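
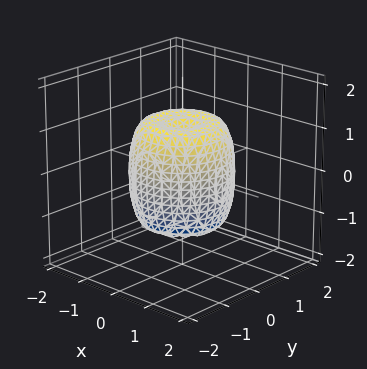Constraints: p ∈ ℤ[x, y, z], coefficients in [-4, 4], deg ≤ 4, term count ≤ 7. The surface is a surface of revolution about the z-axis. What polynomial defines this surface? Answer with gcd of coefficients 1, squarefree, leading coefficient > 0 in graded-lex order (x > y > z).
(a) deg p = 4. No degree-3 surface has this shape.
(b) By symmetry, every cross-section ⟂ z is a circle, so x, y appear only via x² + y².
(c) Against the integer gridlines: a circular section at z = -1 has radius exactly 1; the z-axis gridline crossings are at z ∈ {-1, 1}.
(d) Together with the visible shape, these determine p as stated.

2*x^4 + 4*x^2*y^2 + 2*y^4 - 2*x^2 - 2*y^2 + z^2 - 1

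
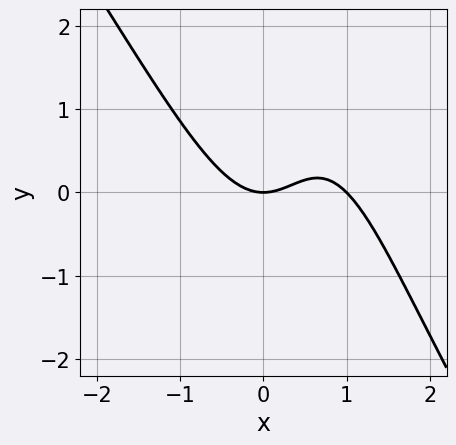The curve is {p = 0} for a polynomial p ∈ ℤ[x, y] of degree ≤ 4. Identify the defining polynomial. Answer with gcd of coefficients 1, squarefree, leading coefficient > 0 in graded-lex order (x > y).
Degree: a generic line meets the curve in up to 3 points, so deg p = 3.
Reading off the gridlines: it crosses the y-axis at the gridline y = 0; the x-axis gridline crossings are at x ∈ {0, 1}.
Fitting integer coefficients to these (and the overall shape) gives p.

3*x^3 + 2*x^2*y - 3*x^2 - 2*x*y + 3*y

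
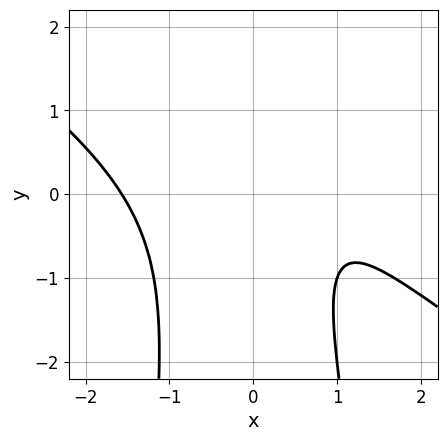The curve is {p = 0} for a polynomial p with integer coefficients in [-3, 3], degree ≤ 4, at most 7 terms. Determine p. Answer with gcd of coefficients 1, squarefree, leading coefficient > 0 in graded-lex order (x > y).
2*x^3 + 3*x^2*y + y^2 - 3*x + 3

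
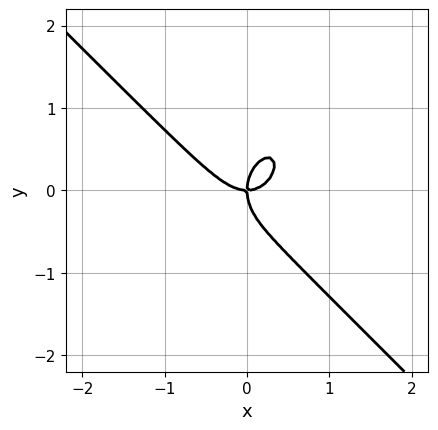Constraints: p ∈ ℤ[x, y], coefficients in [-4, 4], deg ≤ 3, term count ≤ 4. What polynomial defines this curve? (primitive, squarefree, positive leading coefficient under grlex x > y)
Degree: the shape is more complex than any degree-2 curve, so deg p = 3.
Observable constraints: it crosses the y-axis at the gridline y = 0; one x-axis crossing is at x = 0.
Assembling these constraints gives the stated polynomial.

3*x^3 + x^2*y + 2*y^3 - 2*x*y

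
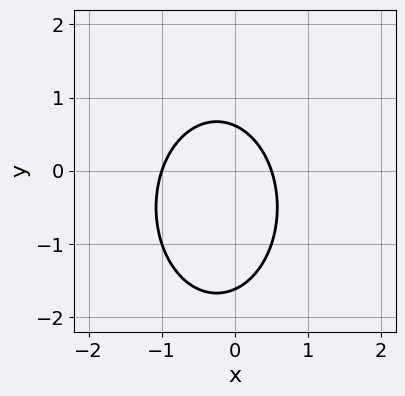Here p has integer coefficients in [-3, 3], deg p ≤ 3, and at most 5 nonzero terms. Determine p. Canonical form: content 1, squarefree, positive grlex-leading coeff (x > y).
2*x^2 + y^2 + x + y - 1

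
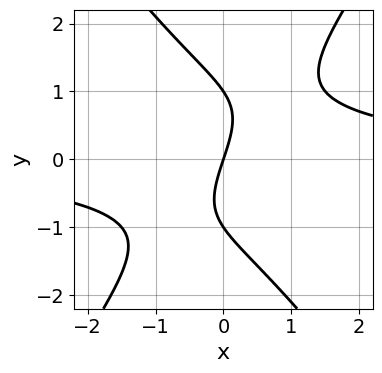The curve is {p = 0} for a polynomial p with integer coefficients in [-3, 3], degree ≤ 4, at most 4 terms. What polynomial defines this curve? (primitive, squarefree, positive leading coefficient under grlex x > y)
2*x^2*y - y^3 - 3*x + y

1. The degree is 3 — no degree-2 curve has this shape.
2. Reading off the gridlines: among the integer gridlines, it crosses the y-axis at y ∈ {-1, 0, 1}; it crosses the x-axis at the gridline x = 0.
3. Putting this together gives p.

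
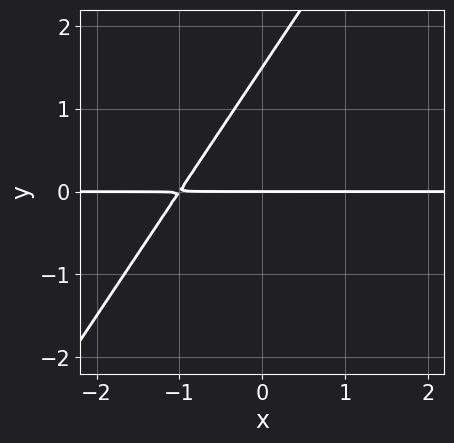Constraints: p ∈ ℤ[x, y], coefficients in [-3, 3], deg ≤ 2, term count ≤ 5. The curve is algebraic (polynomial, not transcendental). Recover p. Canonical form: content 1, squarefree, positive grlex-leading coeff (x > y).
3*x*y - 2*y^2 + 3*y

deg p = 2.
Against the integer gridlines: every point of the x-axis in the box is on the curve; it crosses the y-axis at the gridline y = 0.
Assembling these constraints gives the stated polynomial.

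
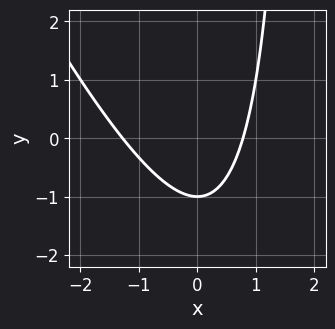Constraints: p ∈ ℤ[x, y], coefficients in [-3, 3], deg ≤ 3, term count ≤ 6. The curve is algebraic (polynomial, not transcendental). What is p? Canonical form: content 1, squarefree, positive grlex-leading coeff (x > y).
1. Degree: the shape is more complex than any degree-1 curve, so deg p = 2.
2. Observable constraints: it crosses the y-axis at the gridline y = -1.
3. Together with the visible shape, these determine p as stated.

2*x^2 + x*y + x - 2*y - 2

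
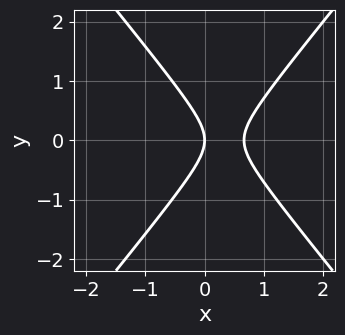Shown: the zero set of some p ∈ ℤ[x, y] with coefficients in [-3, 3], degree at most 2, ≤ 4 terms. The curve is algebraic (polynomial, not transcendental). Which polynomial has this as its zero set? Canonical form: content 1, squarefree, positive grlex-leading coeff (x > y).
3*x^2 - 2*y^2 - 2*x

deg p = 2.
Symmetries: mirror symmetry y ↦ −y ⇒ only even powers of y.
Observable constraints: one x-axis crossing is at x = 0; it meets the y-axis at y = 0 (among the integer gridlines).
These observations pin down the coefficients.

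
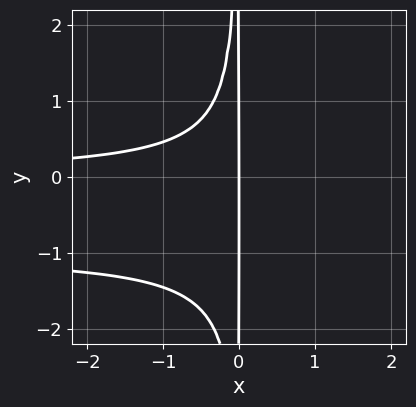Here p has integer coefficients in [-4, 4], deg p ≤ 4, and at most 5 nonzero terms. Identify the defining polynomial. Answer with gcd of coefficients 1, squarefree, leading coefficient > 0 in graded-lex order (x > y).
1. Degree: a generic line meets the curve in up to 4 points, so deg p = 4.
2. Reading off the gridlines: the visible y-axis segment lies entirely on the curve; it meets the x-axis at x = 0 (among the integer gridlines).
3. Together with the visible shape, these determine p as stated.

3*x^2*y^2 + 3*x^2*y + 2*x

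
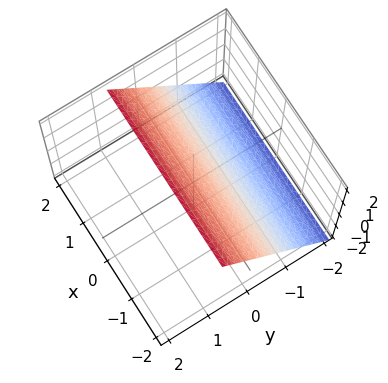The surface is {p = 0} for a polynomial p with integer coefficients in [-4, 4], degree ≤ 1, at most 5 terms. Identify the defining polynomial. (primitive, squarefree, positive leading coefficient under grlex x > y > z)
3*y - 2*z + 2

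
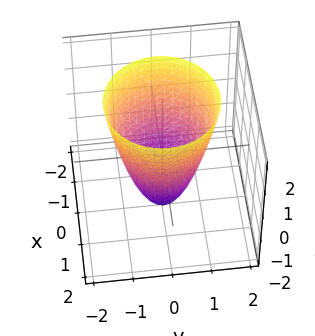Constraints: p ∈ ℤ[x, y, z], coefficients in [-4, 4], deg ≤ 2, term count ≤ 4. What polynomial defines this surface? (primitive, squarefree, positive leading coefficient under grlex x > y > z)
2*x^2 + 2*y^2 - z - 2

1. deg p = 2. No degree-1 surface has this shape.
2. By symmetry, every cross-section ⟂ z is a circle, so x, y appear only via x² + y².
3. Reading off the gridlines: it crosses the z-axis at the gridline z = -2; among the integer gridlines, it crosses the y-axis at y ∈ {-1, 1}; a circular section at z = 0 has radius exactly 1; among the integer gridlines, it crosses the x-axis at x ∈ {-1, 1}.
4. Fitting integer coefficients to these (and the overall shape) gives p.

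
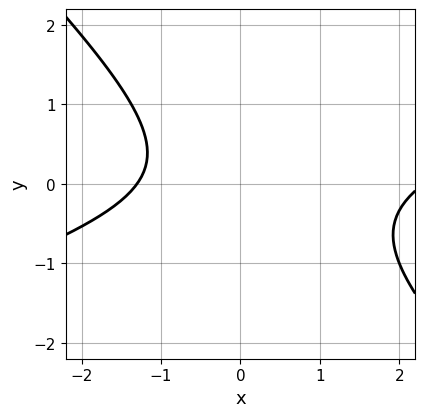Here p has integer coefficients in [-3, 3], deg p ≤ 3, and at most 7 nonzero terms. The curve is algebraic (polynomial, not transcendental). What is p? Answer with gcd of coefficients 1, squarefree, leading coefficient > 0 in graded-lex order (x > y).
First, deg p = 2.
Then, from the visible intercepts: no y-intercept at any integer in the box.
Finally, these observations pin down the coefficients.

x^2 - 2*x*y - 3*y^2 - x - 3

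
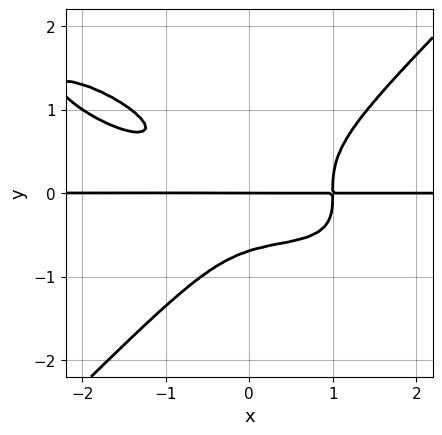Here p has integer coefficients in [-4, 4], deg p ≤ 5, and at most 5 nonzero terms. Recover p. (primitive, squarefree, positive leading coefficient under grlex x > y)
x^3*y + 2*x^2*y^2 - 3*y^4 - 2*x*y^2 - y

(a) The degree is 4 — no degree-3 curve has this shape.
(b) Observable constraints: it meets the y-axis at y = 0 (among the integer gridlines); every point of the x-axis in the box is on the curve.
(c) Fitting integer coefficients to these (and the overall shape) gives p.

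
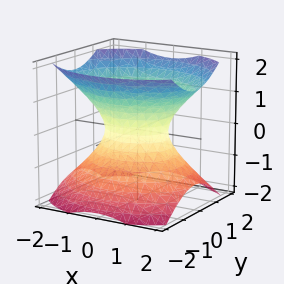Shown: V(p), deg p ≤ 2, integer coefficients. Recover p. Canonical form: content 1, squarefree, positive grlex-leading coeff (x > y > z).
First, degree: one connected sheet with a waist; a quadric, so deg p = 2.
Then, symmetries: mirror symmetry z ↦ −z ⇒ only even powers of z; mirror symmetry x ↦ −x ⇒ only even powers of x; the y ↦ −y reflection is a symmetry, so y appears only in even powers.
Next, from the axis intercepts and sections: among the integer gridlines, it crosses the x-axis at x ∈ {-1, 1}; the surface avoids every integer z-axis point in the box.
Finally, these observations pin down the coefficients.

2*x^2 + 3*y^2 - 3*z^2 - 2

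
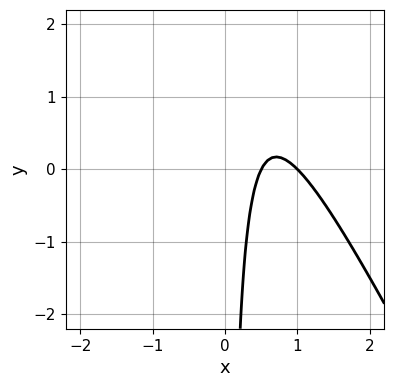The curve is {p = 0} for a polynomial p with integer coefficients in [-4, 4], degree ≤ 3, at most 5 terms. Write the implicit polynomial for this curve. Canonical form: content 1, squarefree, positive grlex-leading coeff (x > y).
(a) The degree is 2 — no degree-1 curve has this shape.
(b) From the axis intercepts and sections: it meets the x-axis at x = 1 (among the integer gridlines); the curve avoids every integer y-axis point in the box.
(c) Assembling these constraints gives the stated polynomial.

2*x^2 + x*y - 3*x + 1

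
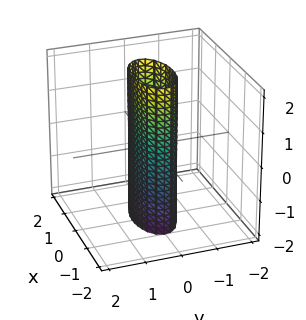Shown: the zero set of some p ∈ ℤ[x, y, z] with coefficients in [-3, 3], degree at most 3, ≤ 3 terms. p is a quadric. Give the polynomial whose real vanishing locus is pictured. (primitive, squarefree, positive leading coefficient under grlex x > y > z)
x^2 + 3*y^2 - 1

Degree: constant cross-section along one axis; a quadric, so deg p = 2.
Symmetries: it's symmetric under x → −x, forcing even powers of x; it's symmetric under z → −z, forcing even powers of z; mirror symmetry y ↦ −y ⇒ only even powers of y.
Against the integer gridlines: the x-axis gridline crossings are at x ∈ {-1, 1}; it misses every integer gridline on the z-axis.
Matching integer coefficients to the picture gives p.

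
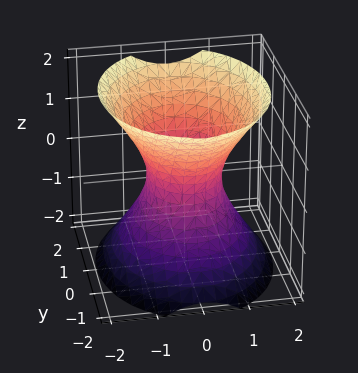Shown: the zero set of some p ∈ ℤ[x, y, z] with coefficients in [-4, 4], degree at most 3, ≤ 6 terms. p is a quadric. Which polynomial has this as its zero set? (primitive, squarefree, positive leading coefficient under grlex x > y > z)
3*x^2 + 2*y^2 - 2*z^2 - 2

Degree: an hourglass — one-sheet hyperboloid; a quadric, so deg p = 2.
Symmetries: the z ↦ −z reflection is a symmetry, so z appears only in even powers; mirror symmetry y ↦ −y ⇒ only even powers of y; mirror symmetry x ↦ −x ⇒ only even powers of x.
Checking where it meets the axes: it misses every integer gridline on the z-axis; the y-axis gridline crossings are at y ∈ {-1, 1}.
Assembling these constraints gives the stated polynomial.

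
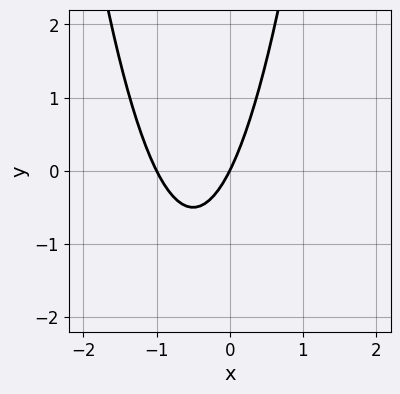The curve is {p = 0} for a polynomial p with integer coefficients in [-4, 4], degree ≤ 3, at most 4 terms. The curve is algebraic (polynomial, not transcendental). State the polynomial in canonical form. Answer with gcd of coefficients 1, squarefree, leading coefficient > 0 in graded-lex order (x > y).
2*x^2 + 2*x - y

(a) deg p = 2. No degree-1 curve has this shape.
(b) Observable constraints: among the integer gridlines, it crosses the x-axis at x ∈ {-1, 0}; one y-axis crossing is at y = 0.
(c) Putting this together gives p.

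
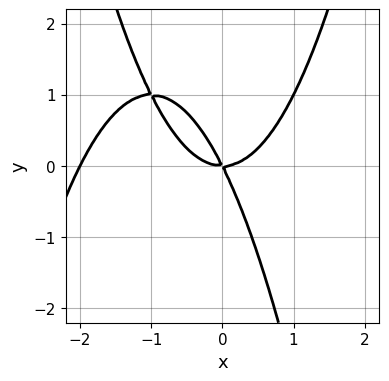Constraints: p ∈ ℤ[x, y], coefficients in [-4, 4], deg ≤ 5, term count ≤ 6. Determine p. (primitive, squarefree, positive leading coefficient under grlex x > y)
x^4 + 2*x^3 - 2*x*y - y^2

Degree: the shape is more complex than any degree-3 curve, so deg p = 4.
Against the integer gridlines: it crosses the y-axis at the gridline y = 0; the x-axis gridline crossings are at x ∈ {-2, 0}.
The integer polynomial consistent with all of this is the stated p.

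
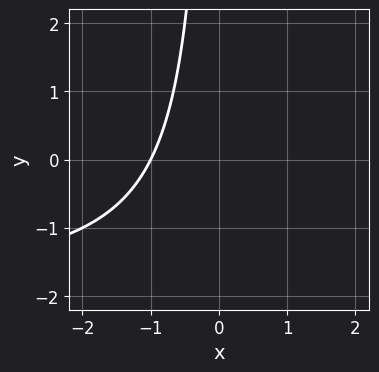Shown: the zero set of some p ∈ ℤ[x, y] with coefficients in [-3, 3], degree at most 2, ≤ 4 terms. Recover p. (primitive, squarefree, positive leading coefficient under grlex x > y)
x*y + 2*x + 2

1. The degree is 2 — a generic line meets the curve in up to 2 points.
2. Reading off the gridlines: it crosses the x-axis at the gridline x = -1; the curve avoids every integer y-axis point in the box.
3. Solving for integer coefficients yields p as stated.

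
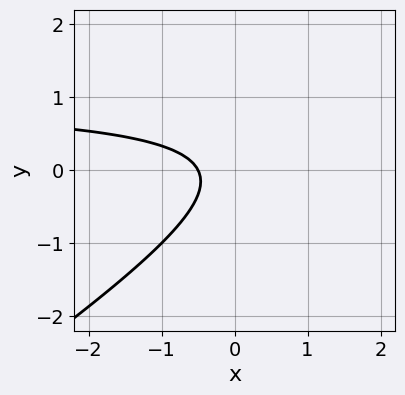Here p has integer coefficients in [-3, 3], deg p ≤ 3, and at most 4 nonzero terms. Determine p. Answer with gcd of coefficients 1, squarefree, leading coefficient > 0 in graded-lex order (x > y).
First, the degree is 2 — the shape is more complex than any degree-1 curve.
Next, observable constraints: the curve avoids every integer y-axis point in the box.
Finally, solving for integer coefficients yields p as stated.

2*x*y - 3*y^2 - 2*x - 1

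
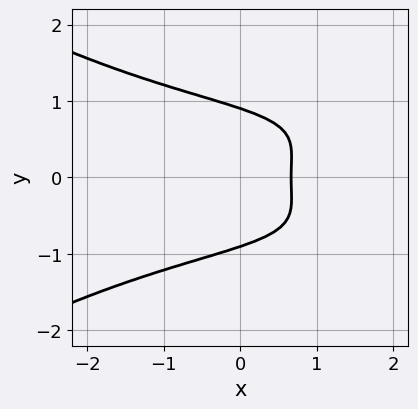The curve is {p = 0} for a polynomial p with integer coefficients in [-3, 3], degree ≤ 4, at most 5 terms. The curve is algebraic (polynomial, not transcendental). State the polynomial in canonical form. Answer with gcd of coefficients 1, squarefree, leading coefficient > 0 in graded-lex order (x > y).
The degree is 4 — the shape is more complex than any degree-3 curve.
Symmetries: mirror symmetry y ↦ −y ⇒ only even powers of y.
The integer polynomial consistent with all of this is the stated p.

x^2*y^2 - 3*y^4 - 3*x + 2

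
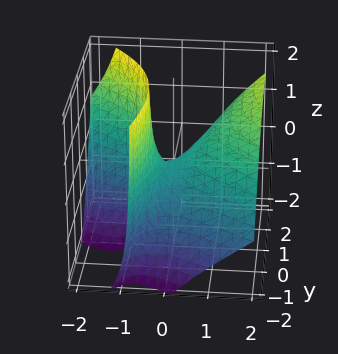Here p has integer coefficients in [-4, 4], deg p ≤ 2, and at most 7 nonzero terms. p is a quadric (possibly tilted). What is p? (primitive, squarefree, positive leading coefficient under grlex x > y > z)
2*x^2 + 2*x*y - 3*x*z - y^2 - 2*z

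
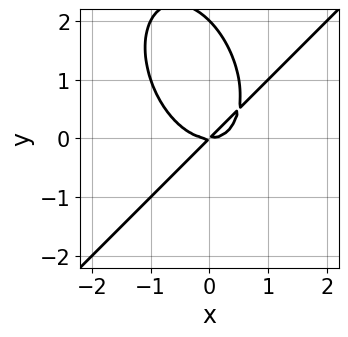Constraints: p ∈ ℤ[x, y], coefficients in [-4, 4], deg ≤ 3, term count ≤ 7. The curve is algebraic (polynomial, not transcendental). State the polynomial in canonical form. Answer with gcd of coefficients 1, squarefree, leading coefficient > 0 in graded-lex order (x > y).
2*x^3 - x^2*y - y^3 - 2*x*y + 2*y^2

First, the degree is 3 — no degree-2 curve has this shape.
Then, against the integer gridlines: the y-axis gridline crossings are at y ∈ {0, 2}; it meets the x-axis at x = 0 (among the integer gridlines).
Finally, putting this together gives p.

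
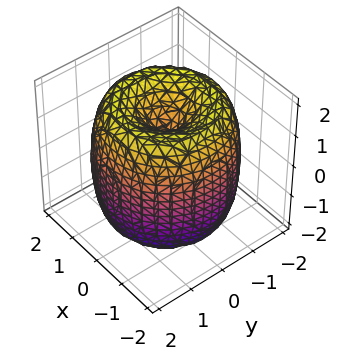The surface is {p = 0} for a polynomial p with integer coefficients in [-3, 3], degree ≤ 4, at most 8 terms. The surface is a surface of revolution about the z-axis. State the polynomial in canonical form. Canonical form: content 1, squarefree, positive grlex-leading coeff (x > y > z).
(a) Degree: a generic line meets the surface in up to 4 points, so deg p = 4.
(b) Symmetries: rotational symmetry about the z-axis ⇒ p depends on x, y only through x² + y².
(c) Observable constraints: a circular section at z = 1 has radius between 1 and 2; among the integer gridlines, it crosses the z-axis at z ∈ {-1, 1}.
(d) Putting this together gives p.

x^4 + 2*x^2*y^2 + y^4 - 3*x^2 - 3*y^2 + z^2 - 1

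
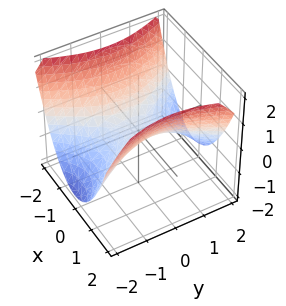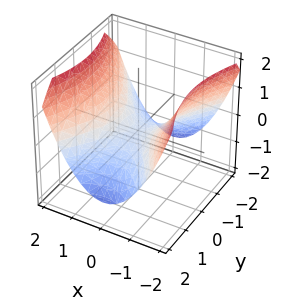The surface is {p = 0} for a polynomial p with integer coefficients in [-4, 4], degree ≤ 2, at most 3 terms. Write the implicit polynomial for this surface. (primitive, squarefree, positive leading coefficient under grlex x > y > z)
First, deg p = 2. A hyperbolic paraboloid; a quadric.
Next, symmetries: mirror symmetry y ↦ −y ⇒ only even powers of y; it's symmetric under x → −x, forcing even powers of x.
Next, against the integer gridlines: it crosses the z-axis at the gridline z = 0; one y-axis crossing is at y = 0; one x-axis crossing is at x = 0.
Finally, putting this together gives p.

2*x^2 - y^2 - 3*z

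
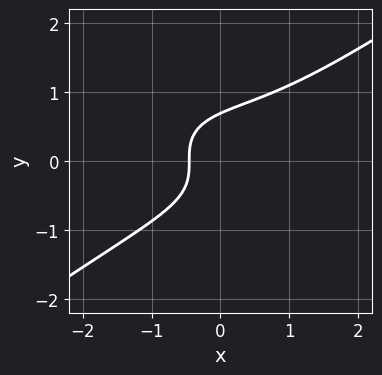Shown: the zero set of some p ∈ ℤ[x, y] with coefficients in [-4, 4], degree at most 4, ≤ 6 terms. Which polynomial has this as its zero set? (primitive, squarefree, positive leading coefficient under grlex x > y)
deg p = 3. A generic line meets the curve in up to 3 points.
The integer polynomial consistent with all of this is the stated p.

x^3 - 3*y^3 + 2*x + 1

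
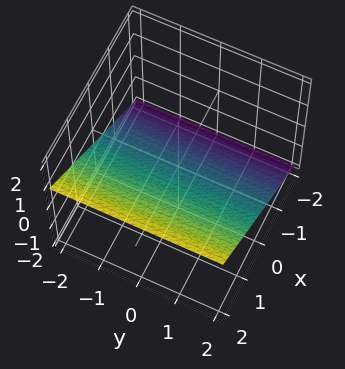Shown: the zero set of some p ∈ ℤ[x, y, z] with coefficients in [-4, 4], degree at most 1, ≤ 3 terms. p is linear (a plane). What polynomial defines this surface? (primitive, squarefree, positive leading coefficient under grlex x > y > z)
1. deg p = 1. Every cross-section is a straight line — this is a plane.
2. Observable constraints: it meets the x-axis at x = 1 (among the integer gridlines); the surface avoids every integer y-axis point in the box.
3. The integer polynomial consistent with all of this is the stated p.

2*x - 3*z - 2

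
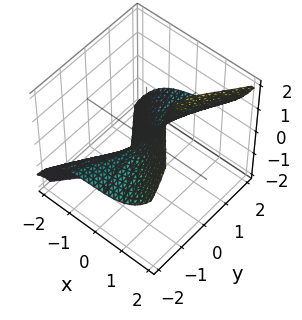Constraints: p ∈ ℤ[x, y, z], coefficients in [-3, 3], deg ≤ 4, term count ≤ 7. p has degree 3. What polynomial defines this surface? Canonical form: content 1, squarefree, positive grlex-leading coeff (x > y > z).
First, deg p = 3. A generic line meets the surface in up to 3 points.
Next, observable constraints: one x-axis crossing is at x = 0; every point of the y-axis in the box is on the surface.
Finally, matching integer coefficients to the picture gives p.

2*x^3 - 3*y^2*z + x*y + 3*x - 2*z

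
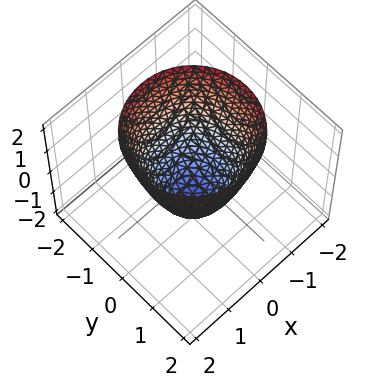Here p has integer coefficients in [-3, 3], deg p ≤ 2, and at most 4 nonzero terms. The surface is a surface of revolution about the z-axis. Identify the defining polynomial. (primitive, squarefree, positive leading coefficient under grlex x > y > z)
3*x^2 + 3*y^2 - 2*z - 3

(a) The degree is 2 — the shape is more complex than any degree-1 surface.
(b) Symmetries: the z-axis is an axis of rotation, so x and y enter only as x² + y².
(c) Reading off the gridlines: among the integer gridlines, it crosses the x-axis at x ∈ {-1, 1}; among the integer gridlines, it crosses the y-axis at y ∈ {-1, 1}; a circular section at z = 1 has radius between 1 and 2.
(d) Solving for integer coefficients yields p as stated.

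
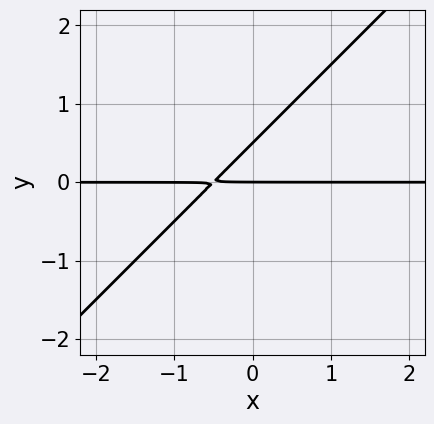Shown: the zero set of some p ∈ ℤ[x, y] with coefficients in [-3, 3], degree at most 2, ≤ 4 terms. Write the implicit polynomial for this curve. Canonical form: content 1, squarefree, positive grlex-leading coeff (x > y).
2*x*y - 2*y^2 + y

(a) Degree: a generic line meets the curve in up to 2 points, so deg p = 2.
(b) Against the integer gridlines: the visible x-axis segment lies entirely on the curve; one y-axis crossing is at y = 0.
(c) Assembling these constraints gives the stated polynomial.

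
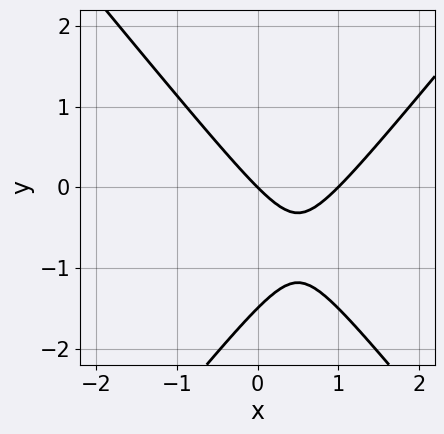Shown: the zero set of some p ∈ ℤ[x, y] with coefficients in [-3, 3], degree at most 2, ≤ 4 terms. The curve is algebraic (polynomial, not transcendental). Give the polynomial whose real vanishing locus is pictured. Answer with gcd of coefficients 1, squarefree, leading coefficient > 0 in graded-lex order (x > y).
3*x^2 - 2*y^2 - 3*x - 3*y

deg p = 2. The shape is more complex than any degree-1 curve.
From the visible intercepts: among the integer gridlines, it crosses the x-axis at x ∈ {0, 1}; it meets the y-axis at y = 0 (among the integer gridlines).
The integer polynomial consistent with all of this is the stated p.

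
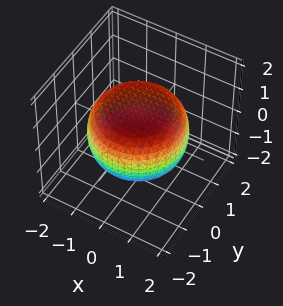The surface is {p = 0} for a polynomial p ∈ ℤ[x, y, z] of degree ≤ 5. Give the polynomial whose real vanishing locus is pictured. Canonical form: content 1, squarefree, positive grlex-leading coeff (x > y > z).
(a) deg p = 4.
(b) Symmetries: the z-axis is an axis of rotation, so x and y enter only as x² + y².
(c) From the axis intercepts and sections: a circular section at z = -1 has radius exactly 1; the z-axis gridline crossings are at z ∈ {-1, 1}.
(d) These observations pin down the coefficients.

x^4 + 2*x^2*y^2 + y^4 - x^2 - y^2 + 3*z^2 - 3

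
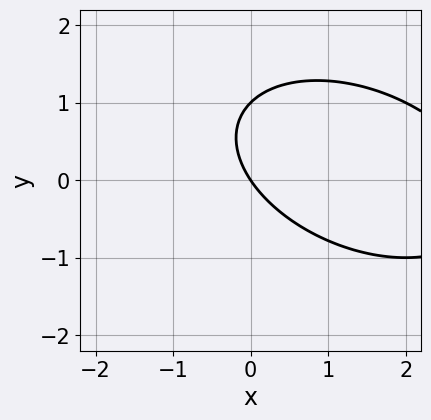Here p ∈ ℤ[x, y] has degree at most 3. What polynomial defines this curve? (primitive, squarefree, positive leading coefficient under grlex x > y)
x^2 + x*y + 2*y^2 - 3*x - 2*y

The degree is 2 — no degree-1 curve has this shape.
From the visible intercepts: among the integer gridlines, it crosses the y-axis at y ∈ {0, 1}; it crosses the x-axis at the gridline x = 0.
These observations pin down the coefficients.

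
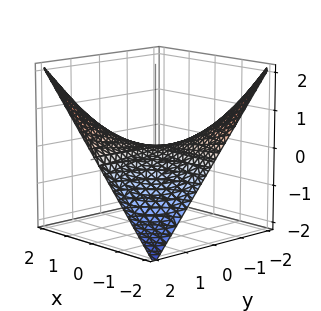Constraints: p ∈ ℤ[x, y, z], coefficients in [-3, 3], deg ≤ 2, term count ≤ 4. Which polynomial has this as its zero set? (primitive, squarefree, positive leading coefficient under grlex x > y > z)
Degree: a hyperbolic paraboloid; a quadric, so deg p = 2.
Against the integer gridlines: it crosses the z-axis at the gridline z = 0; every point of the y-axis in the box is on the surface; the visible x-axis segment lies entirely on the surface.
Assembling these constraints gives the stated polynomial.

x*y - 2*z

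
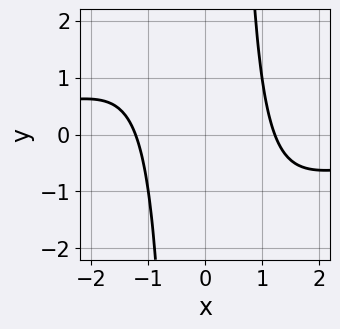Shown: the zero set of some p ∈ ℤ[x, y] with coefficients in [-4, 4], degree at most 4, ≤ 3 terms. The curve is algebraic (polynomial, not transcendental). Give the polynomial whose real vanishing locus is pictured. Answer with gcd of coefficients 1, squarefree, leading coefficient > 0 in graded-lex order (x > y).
(a) deg p = 4.
(b) Against the integer gridlines: it misses every integer gridline on the y-axis.
(c) Solving for integer coefficients yields p as stated.

x^3*y + 2*x^2 - 3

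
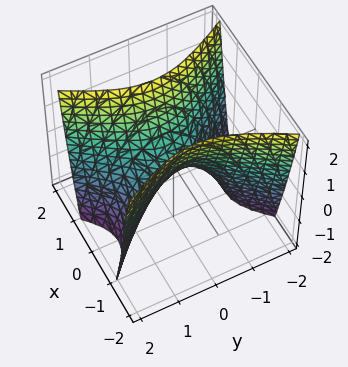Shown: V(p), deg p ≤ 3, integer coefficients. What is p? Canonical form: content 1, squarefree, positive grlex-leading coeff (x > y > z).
2*x^2 - y^2 - z

deg p = 2. A saddle surface; a quadric.
Symmetries: mirror symmetry x ↦ −x ⇒ only even powers of x; mirror symmetry y ↦ −y ⇒ only even powers of y.
From the visible intercepts: it meets the z-axis at z = 0 (among the integer gridlines); one y-axis crossing is at y = 0.
The integer polynomial consistent with all of this is the stated p.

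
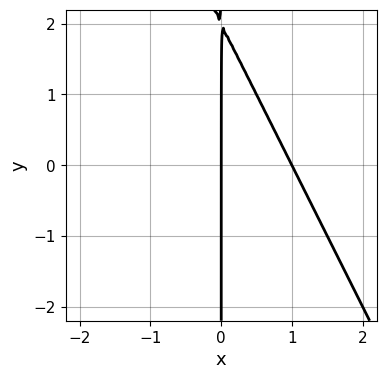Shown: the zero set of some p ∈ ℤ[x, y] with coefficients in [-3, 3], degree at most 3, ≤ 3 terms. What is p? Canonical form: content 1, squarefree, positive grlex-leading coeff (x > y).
First, the degree is 2 — a generic line meets the curve in up to 2 points.
Next, reading off the gridlines: the visible y-axis segment lies entirely on the curve; among the integer gridlines, it crosses the x-axis at x ∈ {0, 1}.
Finally, fitting integer coefficients to these (and the overall shape) gives p.

2*x^2 + x*y - 2*x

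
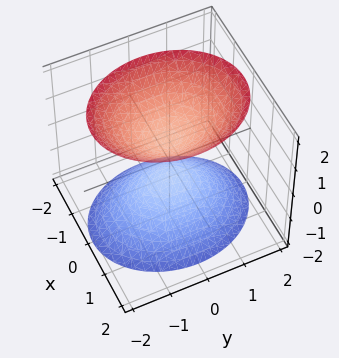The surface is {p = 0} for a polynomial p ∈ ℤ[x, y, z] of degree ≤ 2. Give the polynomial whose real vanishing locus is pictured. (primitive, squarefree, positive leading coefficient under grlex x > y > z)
(a) The picture has 2 separate pieces. They look like related sheets of one shape, so recover p as a whole.
(b) deg p = 2. Two sheets facing apart; a quadric.
(c) Symmetries: mirror symmetry x ↦ −x ⇒ only even powers of x; mirror symmetry y ↦ −y ⇒ only even powers of y; mirror symmetry z ↦ −z ⇒ only even powers of z.
(d) Checking where it meets the axes: it misses every integer gridline on the y-axis; it misses every integer gridline on the x-axis.
(e) Assembling these constraints gives the stated polynomial.

3*x^2 + 2*y^2 - 2*z^2 + 1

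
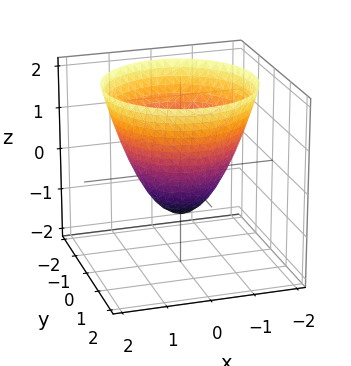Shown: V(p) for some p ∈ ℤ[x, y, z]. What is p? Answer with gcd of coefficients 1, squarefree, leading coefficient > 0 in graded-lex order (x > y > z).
x^2 + y^2 - z - 1

(a) Degree: the shape is more complex than any degree-1 surface, so deg p = 2.
(b) Symmetries: rotational symmetry about the z-axis ⇒ p depends on x, y only through x² + y².
(c) From the visible intercepts: among the integer gridlines, it crosses the x-axis at x ∈ {-1, 1}; it meets the z-axis at z = -1 (among the integer gridlines); the y-axis gridline crossings are at y ∈ {-1, 1}; a circular section at z = 1 has radius between 1 and 2.
(d) Fitting integer coefficients to these (and the overall shape) gives p.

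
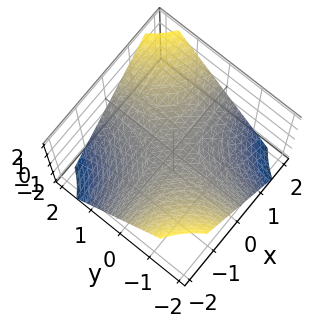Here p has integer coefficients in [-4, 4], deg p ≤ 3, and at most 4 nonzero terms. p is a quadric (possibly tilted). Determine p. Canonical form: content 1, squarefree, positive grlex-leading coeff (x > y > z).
2*x*y - 3*z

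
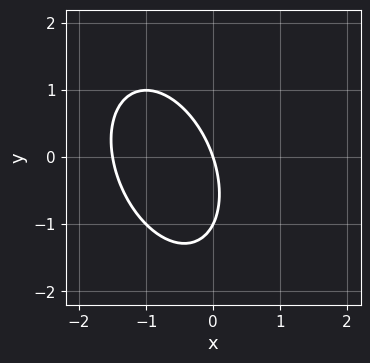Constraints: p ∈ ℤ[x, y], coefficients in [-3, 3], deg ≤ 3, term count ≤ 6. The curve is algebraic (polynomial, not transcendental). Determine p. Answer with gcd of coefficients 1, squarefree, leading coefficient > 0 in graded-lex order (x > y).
1. deg p = 2. A generic line meets the curve in up to 2 points.
2. Observable constraints: it crosses the x-axis at the gridline x = 0; among the integer gridlines, it crosses the y-axis at y ∈ {-1, 0}.
3. Assembling these constraints gives the stated polynomial.

2*x^2 + x*y + y^2 + 3*x + y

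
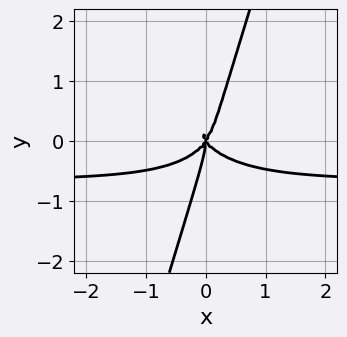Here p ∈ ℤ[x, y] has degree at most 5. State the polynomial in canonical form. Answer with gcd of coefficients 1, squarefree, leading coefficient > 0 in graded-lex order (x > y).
1. deg p = 4. The shape is more complex than any degree-3 curve.
2. Observable constraints: it meets the y-axis at y = 0 (among the integer gridlines); one x-axis crossing is at x = 0.
3. Solving for integer coefficients yields p as stated.

3*x^3*y + 3*x*y^3 - y^4 + 2*x^3 - x*y^2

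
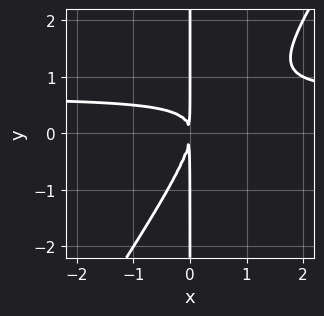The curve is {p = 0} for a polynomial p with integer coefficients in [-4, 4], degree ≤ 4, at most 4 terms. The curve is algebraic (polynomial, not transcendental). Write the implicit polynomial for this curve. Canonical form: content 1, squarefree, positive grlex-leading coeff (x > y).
1. The degree is 3 — no degree-2 curve has this shape.
2. Checking where it meets the axes: the visible y-axis segment lies entirely on the curve.
3. Together with the visible shape, these determine p as stated.

3*x^2*y - 2*x*y^2 - 2*x^2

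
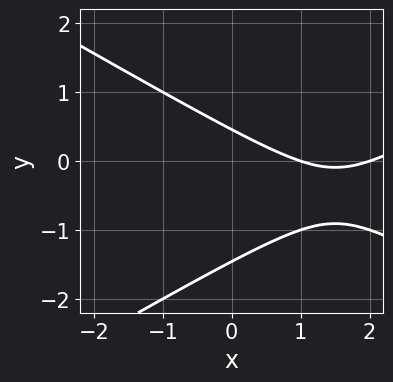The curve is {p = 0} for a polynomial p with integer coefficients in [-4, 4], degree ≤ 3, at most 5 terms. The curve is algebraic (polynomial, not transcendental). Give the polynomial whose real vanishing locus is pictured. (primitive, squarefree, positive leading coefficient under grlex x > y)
x^2 - 3*y^2 - 3*x - 3*y + 2

First, deg p = 2. A generic line meets the curve in up to 2 points.
Then, from the axis intercepts and sections: among the integer gridlines, it crosses the x-axis at x ∈ {1, 2}.
Finally, the integer polynomial consistent with all of this is the stated p.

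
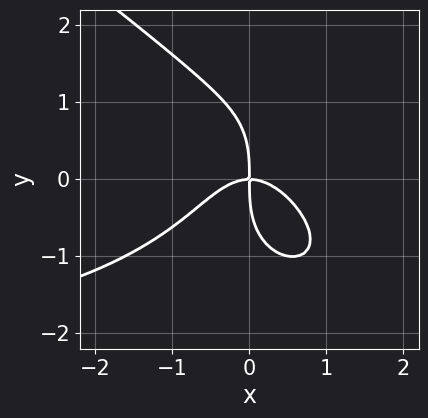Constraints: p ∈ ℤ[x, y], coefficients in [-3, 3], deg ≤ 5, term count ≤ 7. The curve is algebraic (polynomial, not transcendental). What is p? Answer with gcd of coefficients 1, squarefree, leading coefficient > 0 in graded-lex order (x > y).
x^3*y + x^2*y^2 + y^4 + 3*x^3 + 3*x*y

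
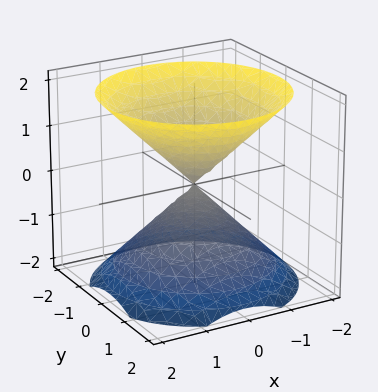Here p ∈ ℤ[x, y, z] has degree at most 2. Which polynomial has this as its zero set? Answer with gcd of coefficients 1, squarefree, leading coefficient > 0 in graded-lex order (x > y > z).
x^2 + y^2 - z^2

First, I count 2 distinct pieces. Treating them together as one polynomial.
Next, deg p = 2. Two nappes meeting at a single point; a quadric.
Next, symmetries: every cross-section ⟂ z is a circle, so x, y appear only via x² + y²; mirror symmetry z ↦ −z ⇒ only even powers of z.
Then, checking where it meets the axes: a circular section at z = 1 has radius exactly 1; one x-axis crossing is at x = 0; it meets the y-axis at y = 0 (among the integer gridlines); one z-axis crossing is at z = 0.
Finally, matching integer coefficients to the picture gives p.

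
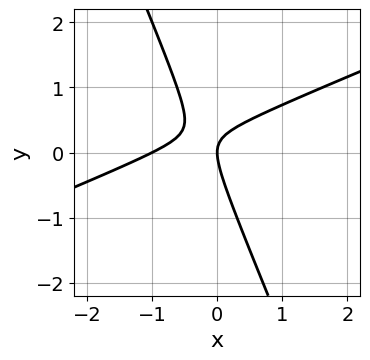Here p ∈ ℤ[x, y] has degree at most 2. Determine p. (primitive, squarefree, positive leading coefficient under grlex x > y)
(a) deg p = 2. No degree-1 curve has this shape.
(b) Checking where it meets the axes: it meets the y-axis at y = 0 (among the integer gridlines); the x-axis gridline crossings are at x ∈ {-1, 0}.
(c) Assembling these constraints gives the stated polynomial.

x^2 - 2*x*y - y^2 + x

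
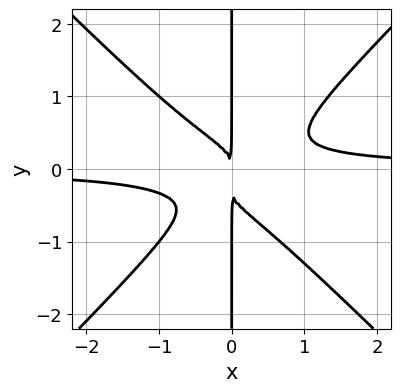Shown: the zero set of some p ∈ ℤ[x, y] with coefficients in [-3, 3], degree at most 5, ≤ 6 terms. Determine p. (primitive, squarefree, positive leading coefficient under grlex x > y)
3*x^3*y - 3*x*y^3 - x*y^2 - x^2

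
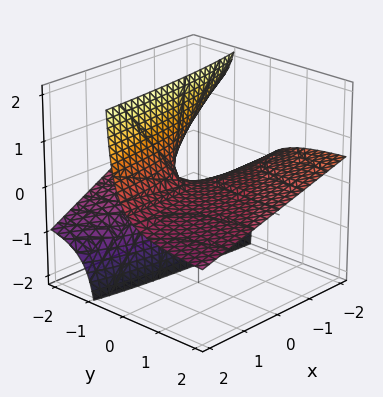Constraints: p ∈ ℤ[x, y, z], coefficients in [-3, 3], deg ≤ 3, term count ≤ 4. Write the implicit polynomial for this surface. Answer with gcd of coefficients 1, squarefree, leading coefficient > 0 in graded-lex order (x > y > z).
Degree: the shape is more complex than any degree-1 surface, so deg p = 2.
Against the integer gridlines: it crosses the z-axis at the gridline z = 0; the visible x-axis segment lies entirely on the surface; every point of the y-axis in the box is on the surface.
The integer polynomial consistent with all of this is the stated p.

x*y + 3*y*z + 2*z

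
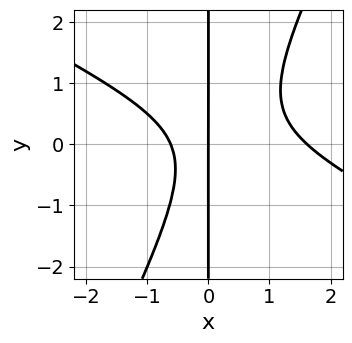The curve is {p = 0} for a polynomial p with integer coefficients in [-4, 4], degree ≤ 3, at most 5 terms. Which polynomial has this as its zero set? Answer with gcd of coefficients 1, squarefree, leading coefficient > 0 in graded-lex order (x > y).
1. The degree is 3 — no degree-2 curve has this shape.
2. From the visible intercepts: it meets the x-axis at x = 0 (among the integer gridlines); the visible y-axis segment lies entirely on the curve.
3. Together with the visible shape, these determine p as stated.

2*x^3 + 3*x^2*y - 2*x*y^2 - 2*x^2 - 2*x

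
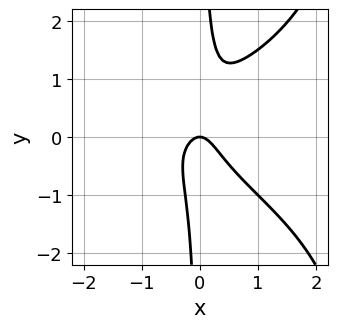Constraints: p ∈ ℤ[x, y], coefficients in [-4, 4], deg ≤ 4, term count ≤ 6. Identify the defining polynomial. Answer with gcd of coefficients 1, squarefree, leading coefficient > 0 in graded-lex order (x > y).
x^2*y^2 - 3*x*y^2 + 3*x^2 + y

1. Degree: a generic line meets the curve in up to 4 points, so deg p = 4.
2. Against the integer gridlines: it meets the y-axis at y = 0 (among the integer gridlines); it crosses the x-axis at the gridline x = 0.
3. The integer polynomial consistent with all of this is the stated p.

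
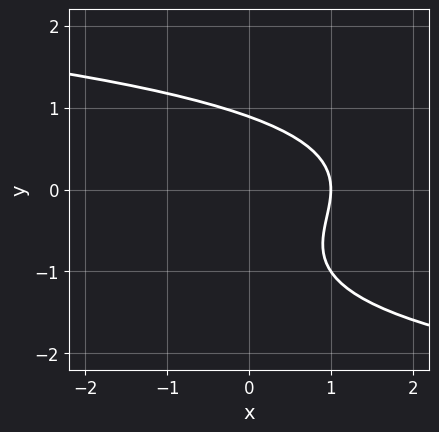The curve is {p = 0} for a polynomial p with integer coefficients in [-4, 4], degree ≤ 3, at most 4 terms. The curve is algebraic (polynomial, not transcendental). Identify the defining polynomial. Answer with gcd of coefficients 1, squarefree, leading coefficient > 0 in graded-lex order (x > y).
2*y^3 + 2*y^2 + 3*x - 3

First, degree: the shape is more complex than any degree-2 curve, so deg p = 3.
Then, from the axis intercepts and sections: one x-axis crossing is at x = 1.
Finally, the integer polynomial consistent with all of this is the stated p.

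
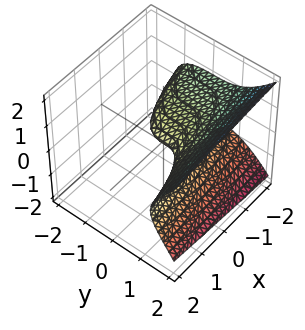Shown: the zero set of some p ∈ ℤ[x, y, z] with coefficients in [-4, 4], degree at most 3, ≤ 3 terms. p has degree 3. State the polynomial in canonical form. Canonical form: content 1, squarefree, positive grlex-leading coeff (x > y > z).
Degree: the shape is more complex than any degree-2 surface, so deg p = 3.
Reading off the gridlines: one x-axis crossing is at x = 0; one z-axis crossing is at z = 0; it crosses the y-axis at the gridline y = 0.
Solving for integer coefficients yields p as stated.

y^3 - 3*z^2 - x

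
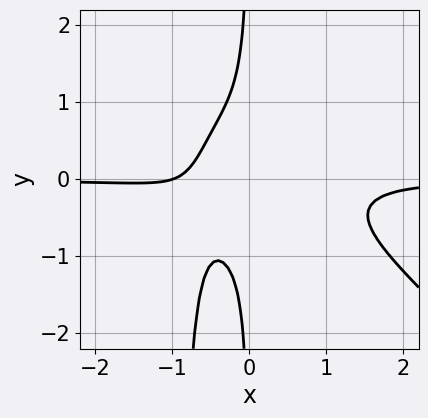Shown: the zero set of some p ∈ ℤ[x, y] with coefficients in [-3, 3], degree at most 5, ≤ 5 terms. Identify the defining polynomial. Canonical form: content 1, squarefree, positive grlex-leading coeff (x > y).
First, deg p = 4.
Then, reading off the gridlines: it crosses the x-axis at the gridline x = -1; it misses every integer gridline on the y-axis.
Finally, these observations pin down the coefficients.

3*x^3*y + 3*x^2*y^2 + 3*x*y^2 + x + 1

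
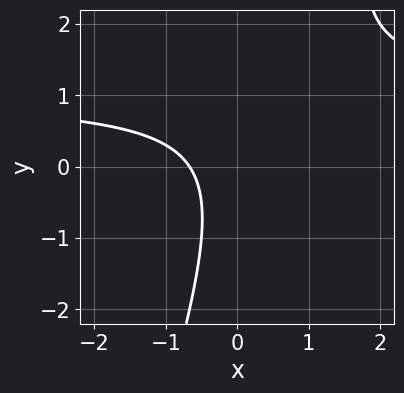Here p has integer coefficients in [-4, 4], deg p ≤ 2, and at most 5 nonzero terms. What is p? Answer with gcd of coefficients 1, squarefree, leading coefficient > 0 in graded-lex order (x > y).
3*x*y - y^2 - 3*x - 2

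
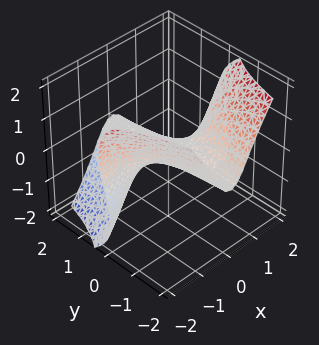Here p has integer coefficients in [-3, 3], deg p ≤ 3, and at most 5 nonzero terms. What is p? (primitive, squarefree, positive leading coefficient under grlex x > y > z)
2*x^2*y - x^2*z + z^3 + 2*z

First, degree: no degree-2 surface has this shape, so deg p = 3.
Then, from the visible intercepts: every point of the y-axis in the box is on the surface; it meets the z-axis at z = 0 (among the integer gridlines); the visible x-axis segment lies entirely on the surface.
Finally, fitting integer coefficients to these (and the overall shape) gives p.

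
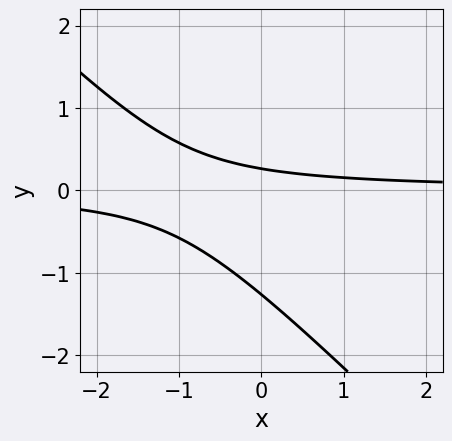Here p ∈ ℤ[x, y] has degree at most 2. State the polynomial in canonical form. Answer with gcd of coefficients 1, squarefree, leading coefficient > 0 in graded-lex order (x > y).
3*x*y + 3*y^2 + 3*y - 1

1. The degree is 2 — the shape is more complex than any degree-1 curve.
2. Observable constraints: the curve avoids every integer x-axis point in the box.
3. Together with the visible shape, these determine p as stated.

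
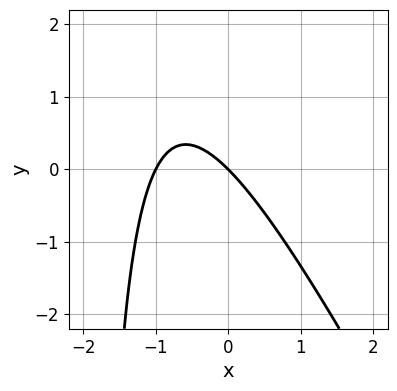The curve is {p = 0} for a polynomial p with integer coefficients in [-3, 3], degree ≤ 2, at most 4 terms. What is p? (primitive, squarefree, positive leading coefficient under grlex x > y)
2*x^2 + x*y + 2*x + 2*y

1. Degree: the shape is more complex than any degree-1 curve, so deg p = 2.
2. Checking where it meets the axes: among the integer gridlines, it crosses the x-axis at x ∈ {-1, 0}; it crosses the y-axis at the gridline y = 0.
3. Together with the visible shape, these determine p as stated.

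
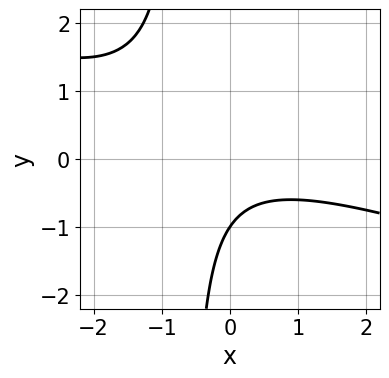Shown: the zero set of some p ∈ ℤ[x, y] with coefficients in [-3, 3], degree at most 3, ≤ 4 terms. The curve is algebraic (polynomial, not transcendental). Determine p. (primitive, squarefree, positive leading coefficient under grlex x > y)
x^2 + 3*x*y + 2*y + 2

First, the degree is 2 — a generic line meets the curve in up to 2 points.
Next, reading off the gridlines: one y-axis crossing is at y = -1; no x-intercept at any integer in the box.
Finally, assembling these constraints gives the stated polynomial.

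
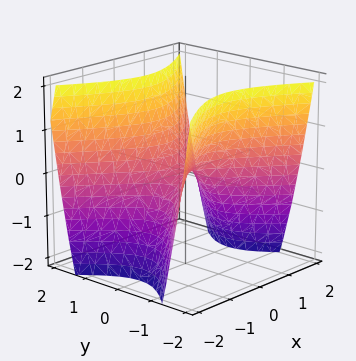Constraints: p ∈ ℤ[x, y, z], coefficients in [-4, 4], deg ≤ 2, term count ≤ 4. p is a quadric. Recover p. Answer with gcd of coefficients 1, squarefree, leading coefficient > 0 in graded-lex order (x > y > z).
2*x^2 - 3*y^2 + 2*z

First, deg p = 2. A hyperbolic paraboloid; a quadric.
Then, symmetries: the y ↦ −y reflection is a symmetry, so y appears only in even powers; mirror symmetry x ↦ −x ⇒ only even powers of x.
Next, reading off the gridlines: one x-axis crossing is at x = 0; it meets the z-axis at z = 0 (among the integer gridlines); it crosses the y-axis at the gridline y = 0.
Finally, matching integer coefficients to the picture gives p.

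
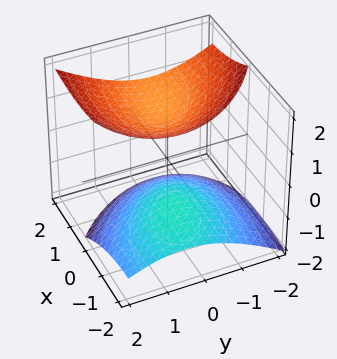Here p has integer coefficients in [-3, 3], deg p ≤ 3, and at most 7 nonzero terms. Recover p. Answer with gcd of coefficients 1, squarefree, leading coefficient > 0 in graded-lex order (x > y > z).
(a) I count 2 distinct pieces.
(b) The degree is 2 — no degree-1 surface has this shape.
(c) Against the integer gridlines: the surface avoids every integer y-axis point in the box; among the integer gridlines, it crosses the z-axis at z ∈ {-1, 1}; it misses every integer gridline on the x-axis.
(d) Together with the visible shape, these determine p as stated.

x^2 + x*y - 2*x*z + 2*y^2 - 3*z^2 + 3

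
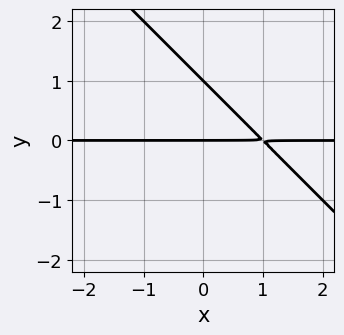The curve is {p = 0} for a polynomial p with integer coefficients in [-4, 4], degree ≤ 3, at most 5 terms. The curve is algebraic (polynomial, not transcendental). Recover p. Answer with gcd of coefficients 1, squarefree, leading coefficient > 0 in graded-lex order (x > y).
(a) deg p = 2. The shape is more complex than any degree-1 curve.
(b) Against the integer gridlines: the visible x-axis segment lies entirely on the curve; among the integer gridlines, it crosses the y-axis at y ∈ {0, 1}.
(c) Together with the visible shape, these determine p as stated.

x*y + y^2 - y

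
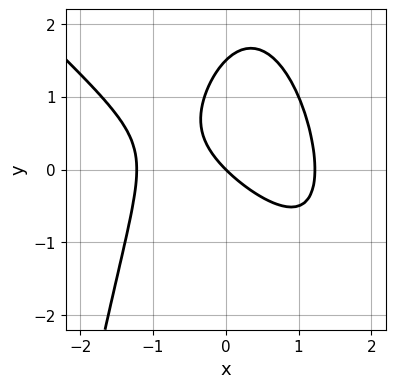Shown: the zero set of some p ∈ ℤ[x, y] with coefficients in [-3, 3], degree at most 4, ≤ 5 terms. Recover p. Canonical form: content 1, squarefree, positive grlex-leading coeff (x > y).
2*x^3 + 2*x^2*y + 2*y^2 - 3*x - 3*y

The degree is 3 — a generic line meets the curve in up to 3 points.
From the visible intercepts: it meets the y-axis at y = 0 (among the integer gridlines); one x-axis crossing is at x = 0.
These observations pin down the coefficients.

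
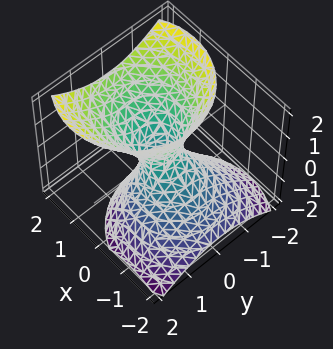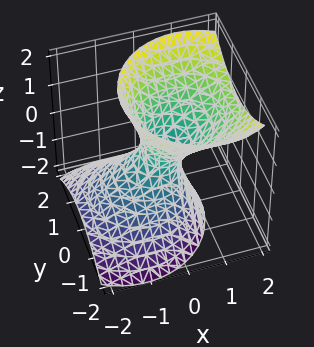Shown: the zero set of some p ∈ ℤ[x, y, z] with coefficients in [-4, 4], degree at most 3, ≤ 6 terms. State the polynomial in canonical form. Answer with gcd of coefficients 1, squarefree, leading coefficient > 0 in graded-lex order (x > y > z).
The degree is 2 — the shape is more complex than any degree-1 surface.
Reading off the gridlines: the surface avoids every integer z-axis point in the box.
Fitting integer coefficients to these (and the overall shape) gives p.

3*x^2 - 3*x*z + 3*y^2 - 2*z^2 - 1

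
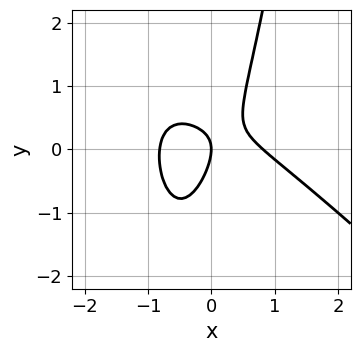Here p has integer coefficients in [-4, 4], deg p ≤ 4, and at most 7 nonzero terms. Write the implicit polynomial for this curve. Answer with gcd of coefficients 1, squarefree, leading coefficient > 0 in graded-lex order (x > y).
1. The degree is 3 — no degree-2 curve has this shape.
2. Checking where it meets the axes: it meets the x-axis at x = 0 (among the integer gridlines); it meets the y-axis at y = 0 (among the integer gridlines).
3. Putting this together gives p.

3*x^3 + 3*x^2*y + 3*x*y - 2*y^2 - 2*x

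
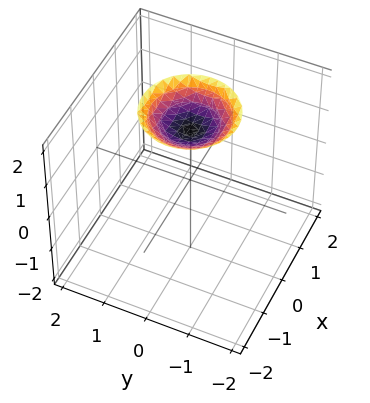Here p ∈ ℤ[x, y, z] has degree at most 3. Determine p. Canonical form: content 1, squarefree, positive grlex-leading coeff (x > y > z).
x^2 + y^2 - 2*z + 3

First, deg p = 2. The shape is more complex than any degree-1 surface.
Next, symmetry: the z-axis is an axis of rotation, so x and y enter only as x² + y².
Then, against the integer gridlines: no x-intercept at any integer in the box; no y-intercept at any integer in the box; a circular section at z = 2 has radius exactly 1.
Finally, assembling these constraints gives the stated polynomial.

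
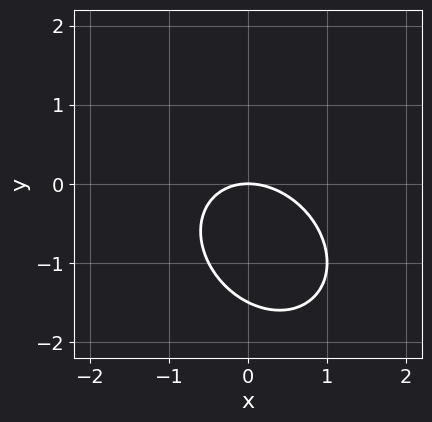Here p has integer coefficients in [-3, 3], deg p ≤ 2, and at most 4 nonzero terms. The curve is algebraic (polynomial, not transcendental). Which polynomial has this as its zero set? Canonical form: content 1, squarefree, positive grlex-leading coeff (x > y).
2*x^2 + x*y + 2*y^2 + 3*y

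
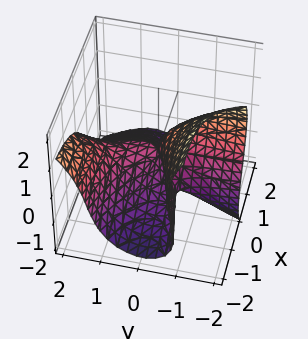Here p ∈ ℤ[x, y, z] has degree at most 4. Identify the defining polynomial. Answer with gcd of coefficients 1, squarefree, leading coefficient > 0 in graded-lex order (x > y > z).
2*x*y^2 + z^3 + x^2 - x*y + 2*y*z

First, degree: no degree-2 surface has this shape, so deg p = 3.
Next, against the integer gridlines: the visible y-axis segment lies entirely on the surface; one z-axis crossing is at z = 0; one x-axis crossing is at x = 0.
Finally, matching integer coefficients to the picture gives p.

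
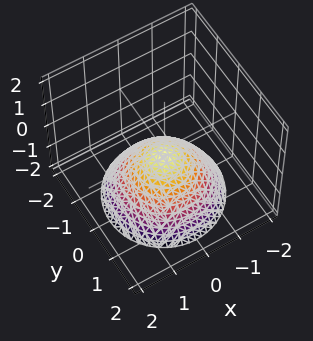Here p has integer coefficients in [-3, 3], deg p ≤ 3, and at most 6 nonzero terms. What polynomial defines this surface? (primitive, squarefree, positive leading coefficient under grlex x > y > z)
First, degree: a generic line meets the surface in up to 2 points, so deg p = 2.
Then, by symmetry, every cross-section ⟂ z is a circle, so x, y appear only via x² + y².
Then, from the axis intercepts and sections: a circular section at z = -1 has radius exactly 1; the surface avoids every integer x-axis point in the box; the surface avoids every integer y-axis point in the box.
Finally, together with the visible shape, these determine p as stated.

2*x^2 + 2*y^2 + 3*z + 1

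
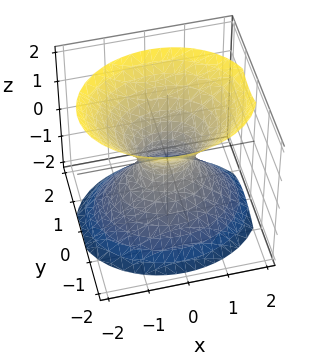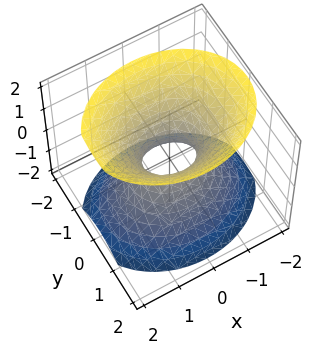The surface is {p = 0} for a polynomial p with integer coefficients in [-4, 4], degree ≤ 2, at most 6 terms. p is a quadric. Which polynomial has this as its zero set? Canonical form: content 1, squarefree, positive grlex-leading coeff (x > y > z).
The degree is 2 — one connected sheet with a waist; a quadric.
Symmetries: it's symmetric under x → −x, forcing even powers of x; it's symmetric under y → −y, forcing even powers of y; it's symmetric under z → −z, forcing even powers of z.
Reading off the gridlines: no z-intercept at any integer in the box.
Assembling these constraints gives the stated polynomial.

2*x^2 + 3*y^2 - 2*z^2 - 1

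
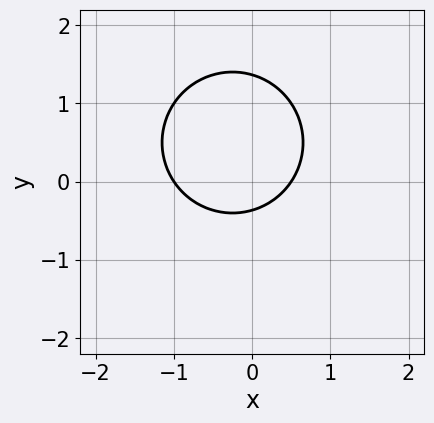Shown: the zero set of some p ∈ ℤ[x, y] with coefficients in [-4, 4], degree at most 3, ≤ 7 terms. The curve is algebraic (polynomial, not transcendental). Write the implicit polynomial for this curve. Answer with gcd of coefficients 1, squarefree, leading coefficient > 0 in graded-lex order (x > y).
2*x^2 + 2*y^2 + x - 2*y - 1

Degree: no degree-1 curve has this shape, so deg p = 2.
Observable constraints: it crosses the x-axis at the gridline x = -1.
Together with the visible shape, these determine p as stated.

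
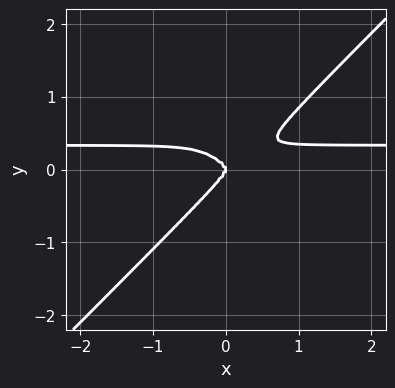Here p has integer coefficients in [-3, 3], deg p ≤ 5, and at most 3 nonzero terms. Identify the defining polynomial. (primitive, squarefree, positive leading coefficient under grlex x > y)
3*x^3*y - 3*y^4 - x^3

1. deg p = 4. The shape is more complex than any degree-3 curve.
2. Against the integer gridlines: it crosses the x-axis at the gridline x = 0; it meets the y-axis at y = 0 (among the integer gridlines).
3. Matching integer coefficients to the picture gives p.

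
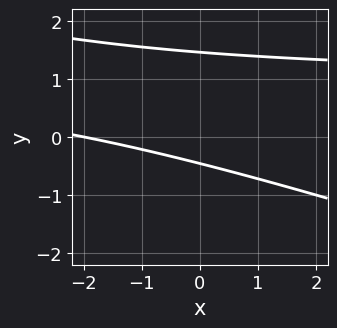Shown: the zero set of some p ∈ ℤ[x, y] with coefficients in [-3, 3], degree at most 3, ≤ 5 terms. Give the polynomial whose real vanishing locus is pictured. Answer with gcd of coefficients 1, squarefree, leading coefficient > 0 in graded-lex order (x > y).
1. Degree: the shape is more complex than any degree-1 curve, so deg p = 2.
2. Checking where it meets the axes: it crosses the x-axis at the gridline x = -2.
3. The integer polynomial consistent with all of this is the stated p.

x*y + 3*y^2 - x - 3*y - 2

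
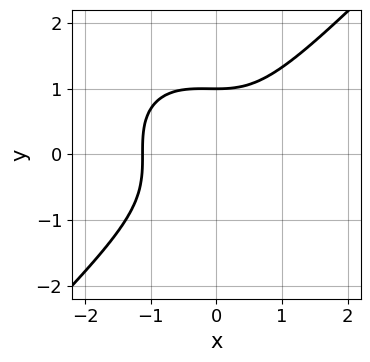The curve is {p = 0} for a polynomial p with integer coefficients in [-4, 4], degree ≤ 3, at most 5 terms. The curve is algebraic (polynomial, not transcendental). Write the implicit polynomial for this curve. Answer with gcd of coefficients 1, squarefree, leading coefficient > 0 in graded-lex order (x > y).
1. deg p = 3. No degree-2 curve has this shape.
2. From the visible intercepts: one y-axis crossing is at y = 1.
3. These observations pin down the coefficients.

3*x^3 - 3*y^3 + x^2 + 3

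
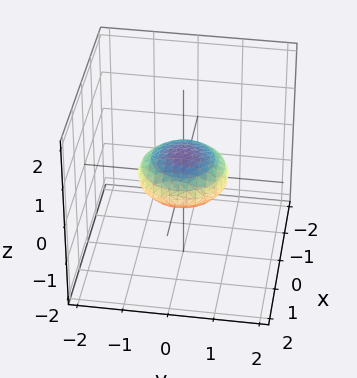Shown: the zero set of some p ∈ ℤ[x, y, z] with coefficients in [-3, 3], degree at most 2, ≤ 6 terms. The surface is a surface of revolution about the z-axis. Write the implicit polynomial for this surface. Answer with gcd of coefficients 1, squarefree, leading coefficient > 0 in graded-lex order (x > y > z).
x^2 + y^2 + 3*z^2 - 1

(a) The degree is 2 — a generic line meets the surface in up to 2 points.
(b) By symmetry, the surface is invariant under rotation about z: p = q(x² + y², z).
(c) From the visible intercepts: a circular section at z = 0 has radius exactly 1; the x-axis gridline crossings are at x ∈ {-1, 1}.
(d) Together with the visible shape, these determine p as stated. Check: (0, 1, 0) on the y-axis lies on the surface, and p(0, 1, 0) = 0. ✓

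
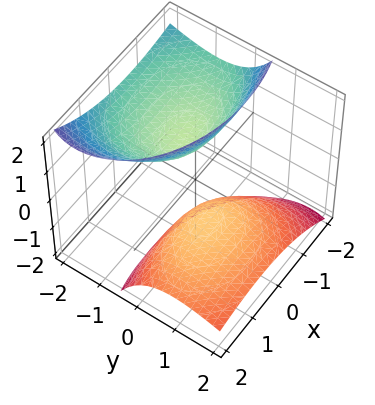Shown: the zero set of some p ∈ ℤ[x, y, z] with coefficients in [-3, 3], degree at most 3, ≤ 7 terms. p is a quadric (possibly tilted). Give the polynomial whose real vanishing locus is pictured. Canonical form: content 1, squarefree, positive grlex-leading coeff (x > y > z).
x^2 + x*z + 2*y^2 + 3*y*z - z^2 + 1

There are 2 components. They look like related sheets of one shape, so recover p as a whole.
The degree is 2 — a generic line meets the surface in up to 2 points.
From the axis intercepts and sections: among the integer gridlines, it crosses the z-axis at z ∈ {-1, 1}; it misses every integer gridline on the x-axis; the surface avoids every integer y-axis point in the box.
The integer polynomial consistent with all of this is the stated p.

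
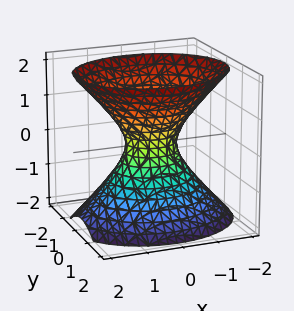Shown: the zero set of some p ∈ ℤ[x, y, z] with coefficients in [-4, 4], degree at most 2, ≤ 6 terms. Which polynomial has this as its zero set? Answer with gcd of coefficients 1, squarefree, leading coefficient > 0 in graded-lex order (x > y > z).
First, deg p = 2. An hourglass — one-sheet hyperboloid; a quadric.
Then, symmetries: the z ↦ −z reflection is a symmetry, so z appears only in even powers; the x ↦ −x reflection is a symmetry, so x appears only in even powers; the y ↦ −y reflection is a symmetry, so y appears only in even powers.
Then, reading off the gridlines: the surface avoids every integer z-axis point in the box.
Finally, these observations pin down the coefficients.

2*x^2 + 3*y^2 - 2*z^2 - 1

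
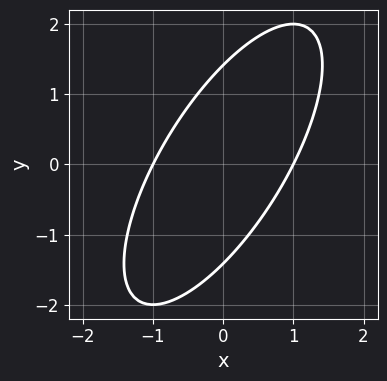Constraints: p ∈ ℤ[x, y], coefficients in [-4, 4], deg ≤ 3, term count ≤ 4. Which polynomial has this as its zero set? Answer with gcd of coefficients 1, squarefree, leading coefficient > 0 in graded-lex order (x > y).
2*x^2 - 2*x*y + y^2 - 2

(a) Degree: no degree-1 curve has this shape, so deg p = 2.
(b) Reading off the gridlines: the x-axis gridline crossings are at x ∈ {-1, 1}.
(c) Together with the visible shape, these determine p as stated.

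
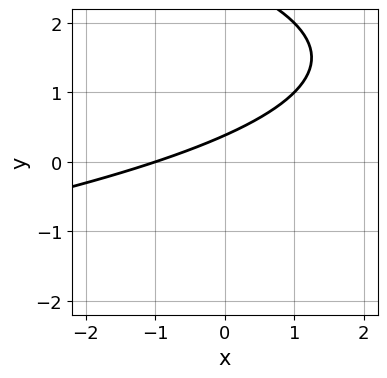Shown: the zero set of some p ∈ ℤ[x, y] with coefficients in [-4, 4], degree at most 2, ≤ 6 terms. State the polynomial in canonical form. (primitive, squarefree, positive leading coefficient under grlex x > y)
(a) Degree: the shape is more complex than any degree-1 curve, so deg p = 2.
(b) Observable constraints: it meets the x-axis at x = -1 (among the integer gridlines).
(c) Together with the visible shape, these determine p as stated.

y^2 + x - 3*y + 1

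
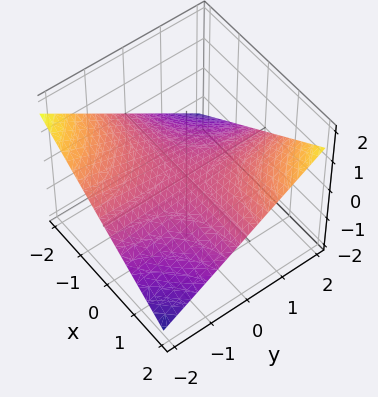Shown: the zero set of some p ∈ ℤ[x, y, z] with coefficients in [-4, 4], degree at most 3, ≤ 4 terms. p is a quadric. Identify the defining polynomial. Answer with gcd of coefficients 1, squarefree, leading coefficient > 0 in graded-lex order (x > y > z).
x*y - 3*z

1. The degree is 2 — a saddle surface; a quadric.
2. From the visible intercepts: the visible y-axis segment lies entirely on the surface; it crosses the z-axis at the gridline z = 0; the visible x-axis segment lies entirely on the surface.
3. Solving for integer coefficients yields p as stated.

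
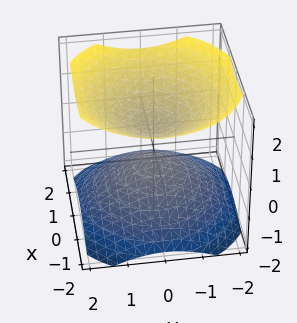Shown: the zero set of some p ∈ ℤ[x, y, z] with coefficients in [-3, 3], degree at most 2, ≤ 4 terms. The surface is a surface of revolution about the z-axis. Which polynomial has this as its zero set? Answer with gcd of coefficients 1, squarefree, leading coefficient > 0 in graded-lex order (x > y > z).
(a) There are 2 components.
(b) The degree is 2 — the shape is more complex than any degree-1 surface.
(c) By symmetry, the surface is invariant under rotation about z: p = q(x² + y², z).
(d) Reading off the gridlines: the surface avoids every integer x-axis point in the box; the surface avoids every integer y-axis point in the box.
(e) These observations pin down the coefficients.

2*x^2 + 2*y^2 - 3*z^2 + 1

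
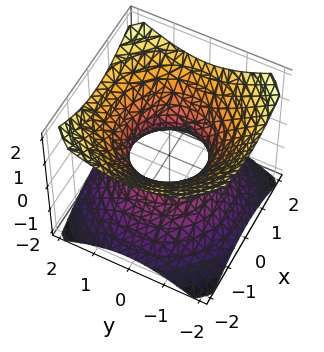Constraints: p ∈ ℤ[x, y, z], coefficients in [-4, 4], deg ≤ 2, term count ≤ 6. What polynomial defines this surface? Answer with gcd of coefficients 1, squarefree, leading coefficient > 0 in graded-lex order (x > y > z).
2*x^2 + 2*y^2 - 3*z^2 - 2

(a) Degree: an hourglass — one-sheet hyperboloid; a quadric, so deg p = 2.
(b) Symmetry: the z-axis is an axis of rotation, so x and y enter only as x² + y²; it's symmetric under z → −z, forcing even powers of z.
(c) From the axis intercepts and sections: the y-axis gridline crossings are at y ∈ {-1, 1}; among the integer gridlines, it crosses the x-axis at x ∈ {-1, 1}; a circular section at z = 0 has radius exactly 1; it misses every integer gridline on the z-axis.
(d) Together with the visible shape, these determine p as stated.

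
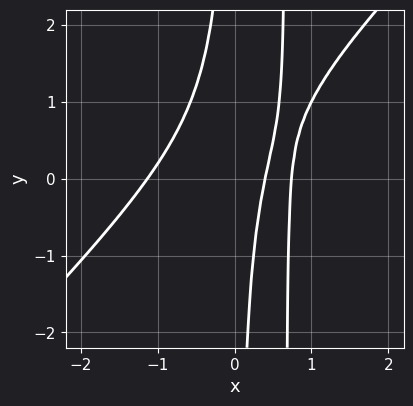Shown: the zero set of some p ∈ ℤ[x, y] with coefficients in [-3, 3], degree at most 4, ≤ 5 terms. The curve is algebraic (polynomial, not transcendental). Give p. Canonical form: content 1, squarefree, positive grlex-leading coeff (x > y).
1. The degree is 3 — the shape is more complex than any degree-2 curve.
2. Against the integer gridlines: it misses every integer gridline on the y-axis.
3. Putting this together gives p.

3*x^3 - 3*x^2*y + 2*x*y - 3*x + 1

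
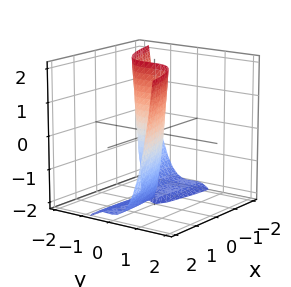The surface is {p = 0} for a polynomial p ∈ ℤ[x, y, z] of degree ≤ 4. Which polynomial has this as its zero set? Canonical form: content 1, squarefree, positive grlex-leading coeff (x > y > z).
deg p = 3.
Against the integer gridlines: the visible z-axis segment lies entirely on the surface; it crosses the x-axis at the gridline x = 0; one y-axis crossing is at y = 0.
Assembling these constraints gives the stated polynomial.

2*y^3 - x*z + y^2 - 2*x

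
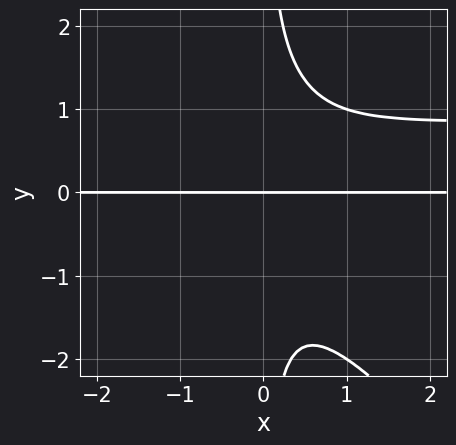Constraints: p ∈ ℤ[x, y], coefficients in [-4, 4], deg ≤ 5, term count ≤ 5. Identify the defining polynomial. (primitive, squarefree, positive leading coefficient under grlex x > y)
x^2*y^2 + x*y^3 - x^2*y - y

1. deg p = 4.
2. Against the integer gridlines: every point of the x-axis in the box is on the curve; it crosses the y-axis at the gridline y = 0.
3. Fitting integer coefficients to these (and the overall shape) gives p.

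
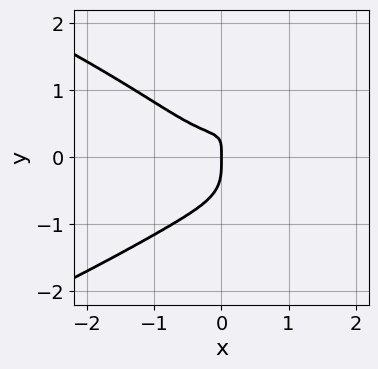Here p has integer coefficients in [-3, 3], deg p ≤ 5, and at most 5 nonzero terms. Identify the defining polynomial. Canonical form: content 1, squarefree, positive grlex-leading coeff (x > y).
1. The degree is 4 — a generic line meets the curve in up to 4 points.
2. Observable constraints: one x-axis crossing is at x = 0; it meets the y-axis at y = 0 (among the integer gridlines).
3. Together with the visible shape, these determine p as stated.

3*y^4 + 2*x^3 - 2*x*y + x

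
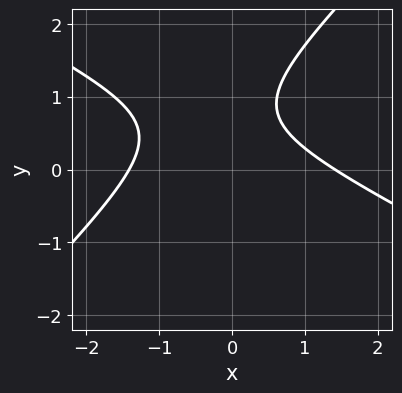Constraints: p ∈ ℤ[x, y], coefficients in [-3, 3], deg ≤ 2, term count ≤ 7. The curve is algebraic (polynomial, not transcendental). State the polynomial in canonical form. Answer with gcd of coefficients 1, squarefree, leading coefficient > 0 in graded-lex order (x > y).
(a) Degree: a generic line meets the curve in up to 2 points, so deg p = 2.
(b) Observable constraints: no y-intercept at any integer in the box.
(c) Putting this together gives p.

x^2 + x*y - 2*y^2 + 3*y - 2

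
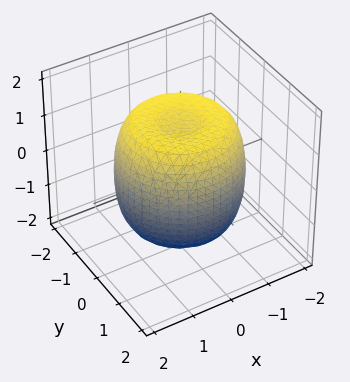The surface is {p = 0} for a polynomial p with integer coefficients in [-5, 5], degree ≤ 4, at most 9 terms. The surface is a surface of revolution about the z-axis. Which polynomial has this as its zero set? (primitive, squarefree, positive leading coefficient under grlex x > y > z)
2*x^4 + 4*x^2*y^2 + 2*y^4 - 3*x^2 - 3*y^2 + 2*z^2 - 3

First, the degree is 4 — a generic line meets the surface in up to 4 points.
Next, symmetries: every cross-section ⟂ z is a circle, so x, y appear only via x² + y².
Then, observable constraints: a circular section at z = 0 has radius between 1 and 2.
Finally, fitting integer coefficients to these (and the overall shape) gives p.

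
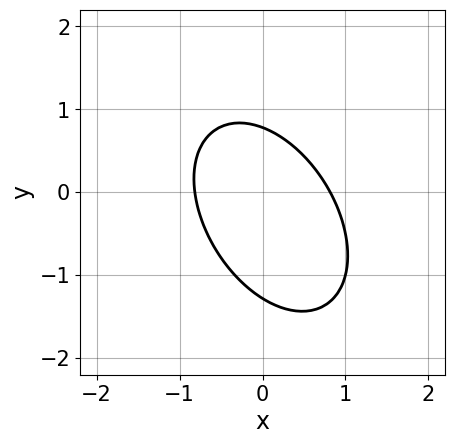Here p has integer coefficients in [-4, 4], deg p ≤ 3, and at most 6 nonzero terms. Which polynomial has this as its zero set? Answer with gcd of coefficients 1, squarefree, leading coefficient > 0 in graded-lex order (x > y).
1. Degree: the shape is more complex than any degree-1 curve, so deg p = 2.
2. The integer polynomial consistent with all of this is the stated p.

3*x^2 + 2*x*y + 2*y^2 + y - 2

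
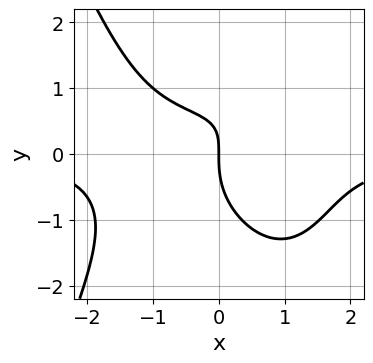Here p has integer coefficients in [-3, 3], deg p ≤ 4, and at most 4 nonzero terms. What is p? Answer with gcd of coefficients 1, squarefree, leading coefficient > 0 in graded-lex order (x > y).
1. The degree is 4 — no degree-3 curve has this shape.
2. From the axis intercepts and sections: it meets the x-axis at x = 0 (among the integer gridlines); it meets the y-axis at y = 0 (among the integer gridlines).
3. Putting this together gives p.

2*x^3*y + 2*y^3 - 3*x*y + 3*x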